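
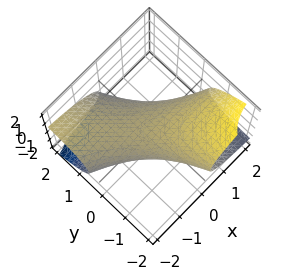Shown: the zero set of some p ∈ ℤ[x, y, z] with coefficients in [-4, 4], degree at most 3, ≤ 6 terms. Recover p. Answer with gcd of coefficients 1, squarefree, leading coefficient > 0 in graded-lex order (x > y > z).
1. The degree is 2 — a generic line meets the surface in up to 2 points.
2. Putting this together gives p.

x^2 + 3*x*y + y^2 + 2*y*z + 3*z^2 - 2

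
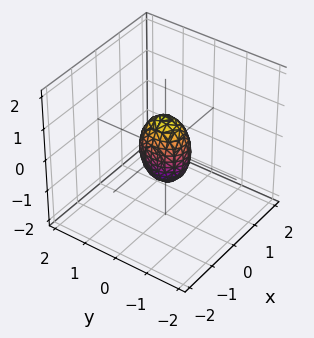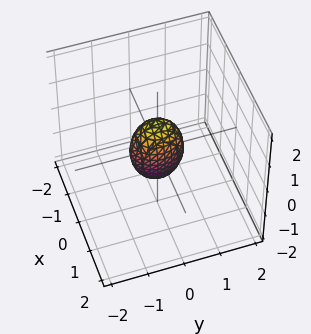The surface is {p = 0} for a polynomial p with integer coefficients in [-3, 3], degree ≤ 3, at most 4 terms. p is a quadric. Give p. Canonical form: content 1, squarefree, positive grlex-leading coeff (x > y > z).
3*x^2 + 2*y^2 + z^2 - 1

1. deg p = 2. A closed, bounded, convex surface; a quadric.
2. Symmetries: it's symmetric under z → −z, forcing even powers of z; mirror symmetry x ↦ −x ⇒ only even powers of x; the y ↦ −y reflection is a symmetry, so y appears only in even powers.
3. From the axis intercepts and sections: the z-axis gridline crossings are at z ∈ {-1, 1}.
4. Matching integer coefficients to the picture gives p.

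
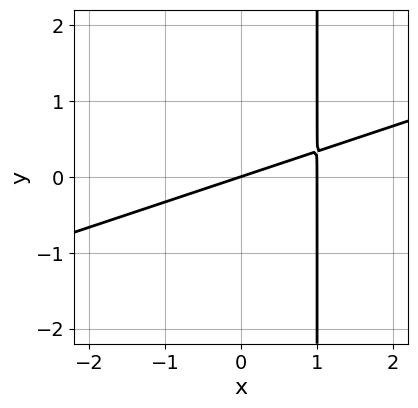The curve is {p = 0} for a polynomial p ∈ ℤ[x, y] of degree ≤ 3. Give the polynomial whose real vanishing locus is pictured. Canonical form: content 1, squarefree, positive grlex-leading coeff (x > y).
1. Degree: the shape is more complex than any degree-1 curve, so deg p = 2.
2. Checking where it meets the axes: among the integer gridlines, it crosses the x-axis at x ∈ {0, 1}; it crosses the y-axis at the gridline y = 0.
3. Assembling these constraints gives the stated polynomial.

x^2 - 3*x*y - x + 3*y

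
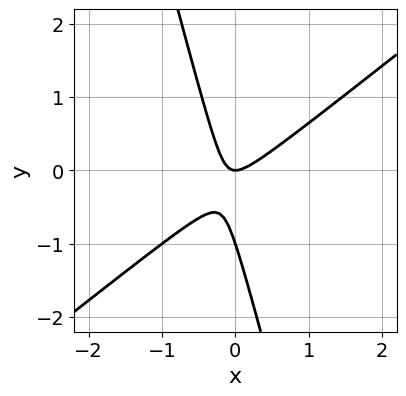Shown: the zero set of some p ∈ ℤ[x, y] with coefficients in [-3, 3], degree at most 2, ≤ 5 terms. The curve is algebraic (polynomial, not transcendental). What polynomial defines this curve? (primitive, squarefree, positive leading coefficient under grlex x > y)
3*x^2 - 3*x*y - y^2 - y

First, degree: no degree-1 curve has this shape, so deg p = 2.
Then, from the axis intercepts and sections: among the integer gridlines, it crosses the y-axis at y ∈ {-1, 0}; it crosses the x-axis at the gridline x = 0.
Finally, putting this together gives p.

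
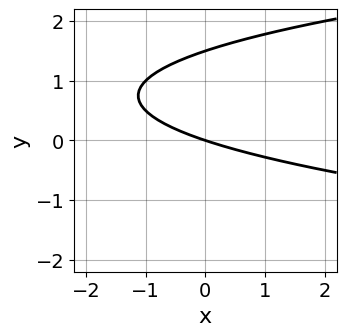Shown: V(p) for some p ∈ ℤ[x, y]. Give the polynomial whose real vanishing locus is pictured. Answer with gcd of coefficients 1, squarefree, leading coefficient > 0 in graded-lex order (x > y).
2*y^2 - x - 3*y

(a) deg p = 2.
(b) From the axis intercepts and sections: one x-axis crossing is at x = 0; it meets the y-axis at y = 0 (among the integer gridlines).
(c) Fitting integer coefficients to these (and the overall shape) gives p.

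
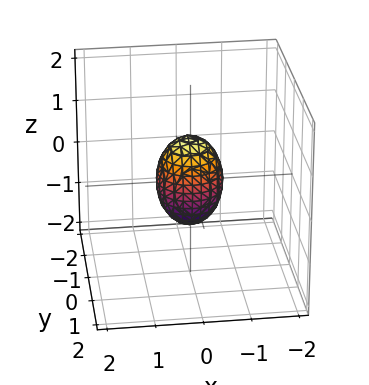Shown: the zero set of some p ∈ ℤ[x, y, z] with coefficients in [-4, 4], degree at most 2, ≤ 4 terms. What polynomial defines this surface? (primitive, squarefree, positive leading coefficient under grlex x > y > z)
2*x^2 + 2*y^2 + z^2 - 1

deg p = 2. A closed, bounded, convex surface; a quadric.
Symmetries: the surface is invariant under rotation about z: p = q(x² + y², z); the z ↦ −z reflection is a symmetry, so z appears only in even powers.
Observable constraints: a circular section at z = 0 has radius between 0 and 1; the z-axis gridline crossings are at z ∈ {-1, 1}.
Matching integer coefficients to the picture gives p.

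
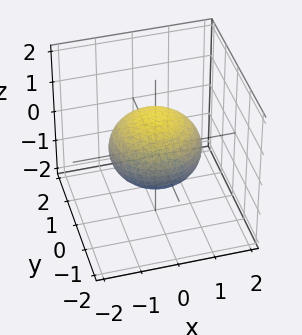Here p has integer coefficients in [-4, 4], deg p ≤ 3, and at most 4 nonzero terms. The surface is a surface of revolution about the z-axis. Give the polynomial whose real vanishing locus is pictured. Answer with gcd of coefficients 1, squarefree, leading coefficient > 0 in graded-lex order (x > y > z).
Degree: the shape is more complex than any degree-1 surface, so deg p = 2.
Symmetries: the z-axis is an axis of rotation, so x and y enter only as x² + y².
Reading off the gridlines: a circular section at z = 0 has radius between 1 and 2; among the integer gridlines, it crosses the z-axis at z ∈ {-1, 1}.
The integer polynomial consistent with all of this is the stated p.

2*x^2 + 2*y^2 + 3*z^2 - 3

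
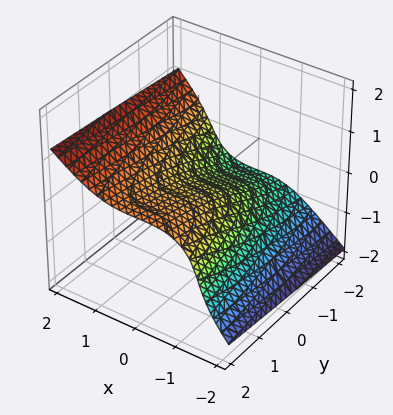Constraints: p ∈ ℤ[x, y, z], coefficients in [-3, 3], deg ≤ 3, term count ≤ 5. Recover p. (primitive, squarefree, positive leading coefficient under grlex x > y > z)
x^3 - 2*z^3 - 2*z^2 + y - 3*z

First, deg p = 3.
Next, from the visible intercepts: it meets the y-axis at y = 0 (among the integer gridlines); it meets the z-axis at z = 0 (among the integer gridlines).
Finally, together with the visible shape, these determine p as stated.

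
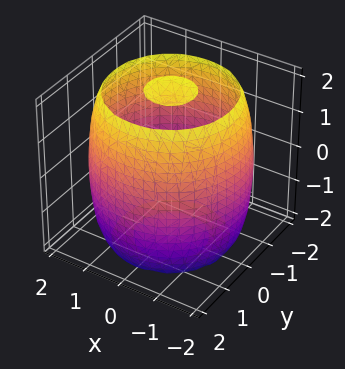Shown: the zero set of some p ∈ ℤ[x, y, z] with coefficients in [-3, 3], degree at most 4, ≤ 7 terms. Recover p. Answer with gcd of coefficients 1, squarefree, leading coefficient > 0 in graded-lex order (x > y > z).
x^4 + 2*x^2*y^2 + y^4 - 3*x^2 - 3*y^2 + z^2 - 3

First, I count 3 distinct pieces. Treating them together as one polynomial.
Then, degree: no degree-3 surface has this shape, so deg p = 4.
Then, by symmetry, the z-axis is an axis of rotation, so x and y enter only as x² + y².
Next, from the axis intercepts and sections: a circular section at z = -1 has radius between 1 and 2.
Finally, assembling these constraints gives the stated polynomial.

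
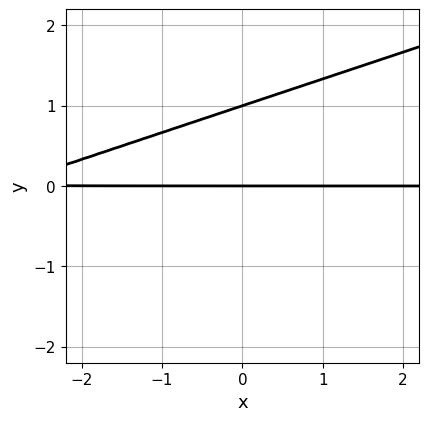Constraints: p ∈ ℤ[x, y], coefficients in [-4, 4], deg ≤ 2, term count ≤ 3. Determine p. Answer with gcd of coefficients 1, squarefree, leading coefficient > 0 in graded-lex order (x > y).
x*y - 3*y^2 + 3*y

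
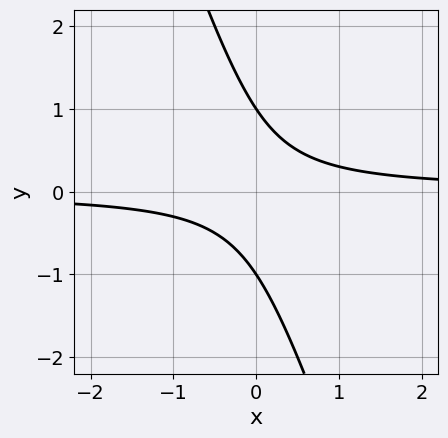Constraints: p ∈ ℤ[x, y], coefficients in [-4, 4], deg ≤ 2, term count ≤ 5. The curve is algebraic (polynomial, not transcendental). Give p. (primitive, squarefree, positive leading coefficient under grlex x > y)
First, deg p = 2. A generic line meets the curve in up to 2 points.
Next, against the integer gridlines: it misses every integer gridline on the x-axis; among the integer gridlines, it crosses the y-axis at y ∈ {-1, 1}.
Finally, putting this together gives p.

3*x*y + y^2 - 1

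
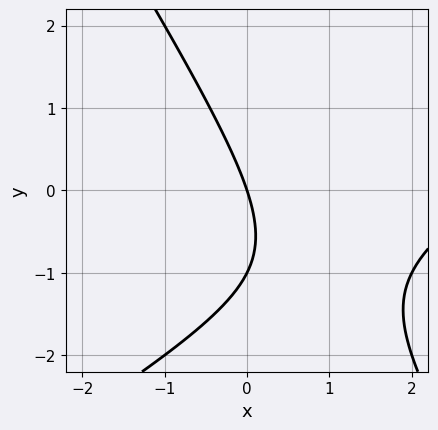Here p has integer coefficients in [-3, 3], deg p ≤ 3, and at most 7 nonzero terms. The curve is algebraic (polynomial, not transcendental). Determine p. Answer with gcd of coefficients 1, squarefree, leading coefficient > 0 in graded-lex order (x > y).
x^2 - x*y - y^2 - 3*x - y

(a) The degree is 2 — no degree-1 curve has this shape.
(b) Observable constraints: the y-axis gridline crossings are at y ∈ {-1, 0}; one x-axis crossing is at x = 0.
(c) Putting this together gives p.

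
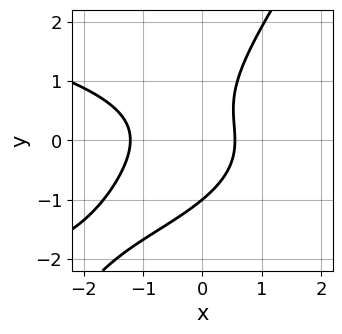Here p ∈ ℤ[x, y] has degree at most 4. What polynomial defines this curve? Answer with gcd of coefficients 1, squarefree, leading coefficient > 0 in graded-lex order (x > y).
3*x*y^2 - 2*y^3 + 3*x^2 + 2*x - 2

1. The degree is 3 — the shape is more complex than any degree-2 curve.
2. Reading off the gridlines: it crosses the y-axis at the gridline y = -1.
3. Solving for integer coefficients yields p as stated.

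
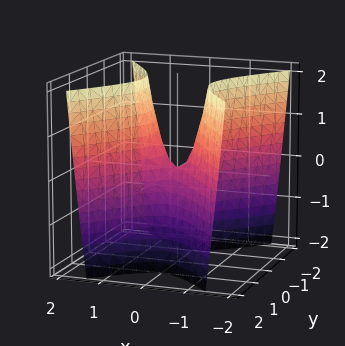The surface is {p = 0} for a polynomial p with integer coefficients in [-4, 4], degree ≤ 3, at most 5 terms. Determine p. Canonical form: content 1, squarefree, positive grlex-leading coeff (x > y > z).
deg p = 2.
Symmetries: the y ↦ −y reflection is a symmetry, so y appears only in even powers; it's symmetric under x → −x, forcing even powers of x.
Observable constraints: it crosses the x-axis at the gridline x = 0; one z-axis crossing is at z = 0; one y-axis crossing is at y = 0.
Solving for integer coefficients yields p as stated.

3*x^2 - 2*y^2 - z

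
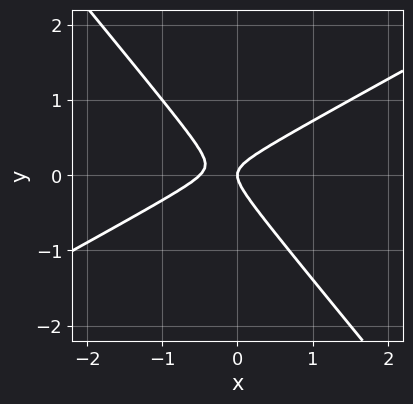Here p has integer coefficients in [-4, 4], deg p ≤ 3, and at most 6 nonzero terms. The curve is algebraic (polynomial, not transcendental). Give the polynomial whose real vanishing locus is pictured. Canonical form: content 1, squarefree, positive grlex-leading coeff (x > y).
2*x^2 - 2*x*y - 3*y^2 + x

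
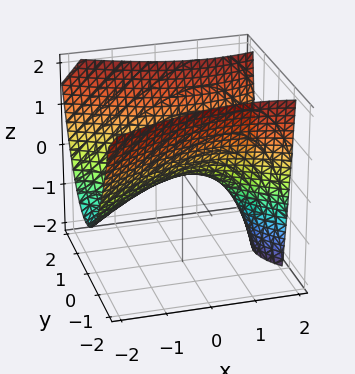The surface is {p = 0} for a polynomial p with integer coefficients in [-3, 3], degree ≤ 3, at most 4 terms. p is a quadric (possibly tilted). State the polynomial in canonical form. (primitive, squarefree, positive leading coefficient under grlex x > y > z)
x^2 - x*z - 3*y^2 + 3*z

1. Degree: a generic line meets the surface in up to 2 points, so deg p = 2.
2. From the axis intercepts and sections: one z-axis crossing is at z = 0; one y-axis crossing is at y = 0; it crosses the x-axis at the gridline x = 0.
3. Assembling these constraints gives the stated polynomial.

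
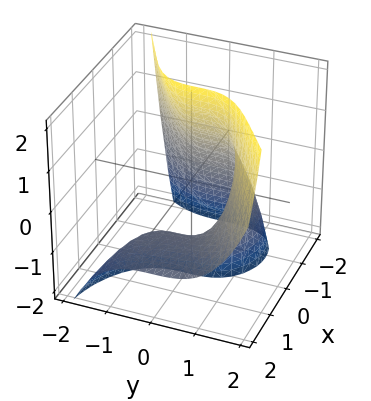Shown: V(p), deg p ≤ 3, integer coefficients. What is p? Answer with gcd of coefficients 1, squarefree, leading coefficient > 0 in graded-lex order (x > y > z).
x^3 + x^2*z - 2*y^3 + 3*x*z + 2

deg p = 3. A generic line meets the surface in up to 3 points.
Checking where it meets the axes: it crosses the y-axis at the gridline y = 1; it misses every integer gridline on the z-axis.
These observations pin down the coefficients.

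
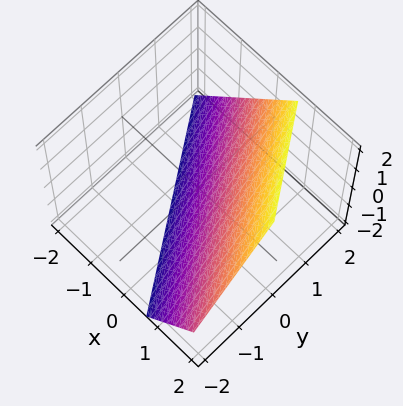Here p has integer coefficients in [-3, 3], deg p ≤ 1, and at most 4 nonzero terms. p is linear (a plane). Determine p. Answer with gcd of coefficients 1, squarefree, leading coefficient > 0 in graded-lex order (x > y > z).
3*x + 2*y - 2*z - 2

(a) deg p = 1. The surface is flat (a plane).
(b) Reading off the gridlines: one y-axis crossing is at y = 1; one z-axis crossing is at z = -1.
(c) Assembling these constraints gives the stated polynomial.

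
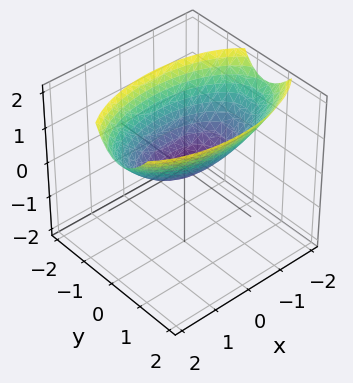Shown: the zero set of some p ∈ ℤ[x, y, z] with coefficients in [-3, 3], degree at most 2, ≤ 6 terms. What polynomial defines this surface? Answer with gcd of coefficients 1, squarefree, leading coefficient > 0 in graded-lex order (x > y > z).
x^2 + 3*y^2 - y*z - 3*z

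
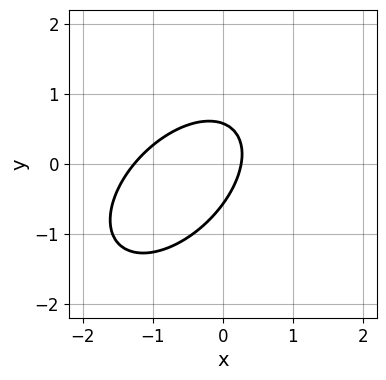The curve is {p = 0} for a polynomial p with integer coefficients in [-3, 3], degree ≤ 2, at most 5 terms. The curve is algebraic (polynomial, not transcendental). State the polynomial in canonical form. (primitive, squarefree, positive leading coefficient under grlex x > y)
3*x^2 - 3*x*y + 3*y^2 + 3*x - 1

(a) Degree: a generic line meets the curve in up to 2 points, so deg p = 2.
(b) Matching integer coefficients to the picture gives p.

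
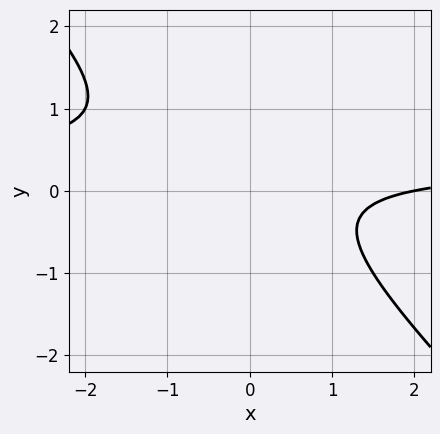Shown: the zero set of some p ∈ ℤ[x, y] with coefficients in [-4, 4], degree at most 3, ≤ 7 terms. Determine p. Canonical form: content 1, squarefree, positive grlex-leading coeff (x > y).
(a) The degree is 2 — no degree-1 curve has this shape.
(b) From the axis intercepts and sections: no y-intercept at any integer in the box; it crosses the x-axis at the gridline x = 2.
(c) The integer polynomial consistent with all of this is the stated p.

3*x*y + 3*y^2 - x - y + 2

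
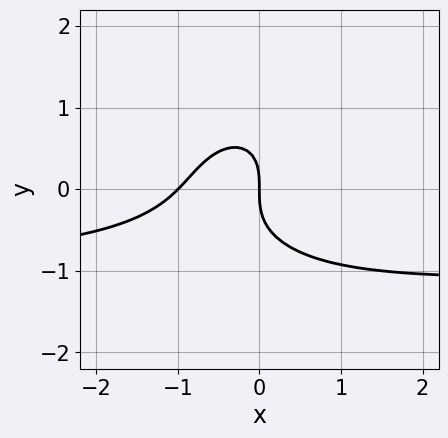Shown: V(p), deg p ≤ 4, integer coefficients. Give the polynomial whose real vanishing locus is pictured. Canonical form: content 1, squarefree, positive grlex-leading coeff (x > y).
3*x^2*y - x*y^2 + 3*y^3 + 3*x^2 + 3*x

First, degree: no degree-2 curve has this shape, so deg p = 3.
Then, against the integer gridlines: the x-axis gridline crossings are at x ∈ {-1, 0}; it crosses the y-axis at the gridline y = 0.
Finally, these observations pin down the coefficients.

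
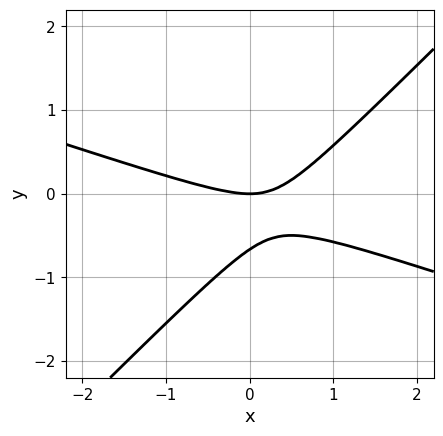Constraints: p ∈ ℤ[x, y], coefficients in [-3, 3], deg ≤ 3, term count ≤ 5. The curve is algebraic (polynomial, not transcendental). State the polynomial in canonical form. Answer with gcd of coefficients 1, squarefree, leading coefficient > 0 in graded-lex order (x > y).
x^2 + 2*x*y - 3*y^2 - 2*y

First, deg p = 2. The shape is more complex than any degree-1 curve.
Then, against the integer gridlines: it crosses the y-axis at the gridline y = 0; it crosses the x-axis at the gridline x = 0.
Finally, putting this together gives p.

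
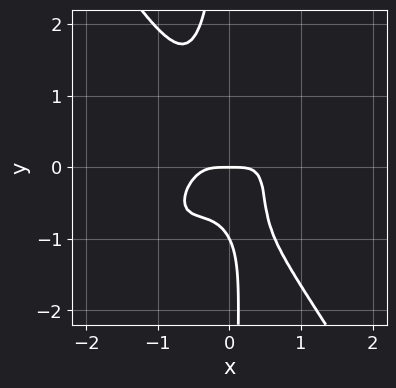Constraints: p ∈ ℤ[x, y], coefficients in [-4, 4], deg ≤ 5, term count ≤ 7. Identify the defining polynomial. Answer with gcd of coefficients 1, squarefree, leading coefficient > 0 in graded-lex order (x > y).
3*x^4 - 3*x^3*y + 2*x*y^3 + y^2 + y

(a) Degree: a generic line meets the curve in up to 4 points, so deg p = 4.
(b) From the visible intercepts: it crosses the x-axis at the gridline x = 0; among the integer gridlines, it crosses the y-axis at y ∈ {-1, 0}.
(c) Fitting integer coefficients to these (and the overall shape) gives p.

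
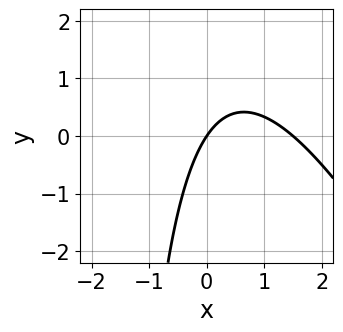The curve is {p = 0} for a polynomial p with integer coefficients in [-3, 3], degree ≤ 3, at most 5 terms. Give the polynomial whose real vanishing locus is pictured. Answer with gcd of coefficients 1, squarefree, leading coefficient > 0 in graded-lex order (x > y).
(a) Degree: a generic line meets the curve in up to 2 points, so deg p = 2.
(b) Reading off the gridlines: one x-axis crossing is at x = 0; one y-axis crossing is at y = 0.
(c) Solving for integer coefficients yields p as stated.

2*x^2 + x*y - 3*x + 2*y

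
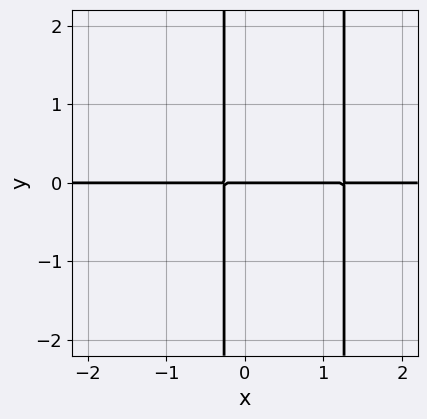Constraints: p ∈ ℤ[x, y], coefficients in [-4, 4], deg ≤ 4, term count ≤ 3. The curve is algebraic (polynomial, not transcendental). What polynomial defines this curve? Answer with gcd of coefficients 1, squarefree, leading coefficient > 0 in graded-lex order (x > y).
deg p = 3.
Observable constraints: it crosses the y-axis at the gridline y = 0; every point of the x-axis in the box is on the curve.
These observations pin down the coefficients.

3*x^2*y - 3*x*y - y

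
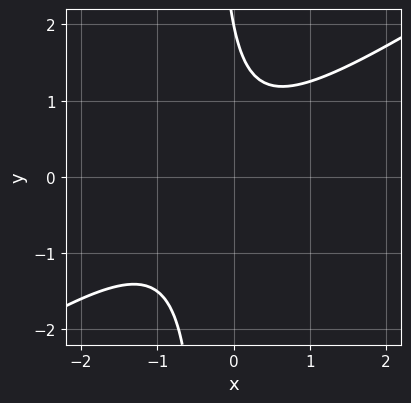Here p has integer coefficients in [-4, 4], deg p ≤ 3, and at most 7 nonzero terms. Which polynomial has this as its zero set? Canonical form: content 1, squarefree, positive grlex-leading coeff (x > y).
2*x^2 - 3*x*y + x - y + 2

(a) deg p = 2.
(b) From the visible intercepts: it meets the y-axis at y = 2 (among the integer gridlines); the curve avoids every integer x-axis point in the box.
(c) Putting this together gives p.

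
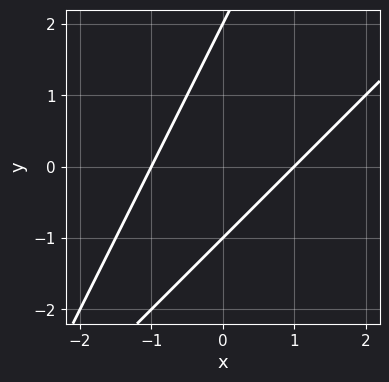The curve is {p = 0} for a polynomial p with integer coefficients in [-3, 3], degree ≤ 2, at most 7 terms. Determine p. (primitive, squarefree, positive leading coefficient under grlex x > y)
(a) deg p = 2. A generic line meets the curve in up to 2 points.
(b) Reading off the gridlines: among the integer gridlines, it crosses the x-axis at x ∈ {-1, 1}; the y-axis gridline crossings are at y ∈ {-1, 2}.
(c) The integer polynomial consistent with all of this is the stated p.

2*x^2 - 3*x*y + y^2 - y - 2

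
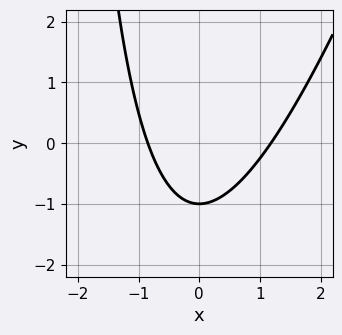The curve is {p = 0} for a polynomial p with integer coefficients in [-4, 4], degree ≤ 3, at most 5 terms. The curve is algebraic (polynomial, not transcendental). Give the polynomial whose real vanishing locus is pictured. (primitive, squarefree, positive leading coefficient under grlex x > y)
1. deg p = 2.
2. Observable constraints: it crosses the y-axis at the gridline y = -1.
3. These observations pin down the coefficients.

3*x^2 - x*y - x - 3*y - 3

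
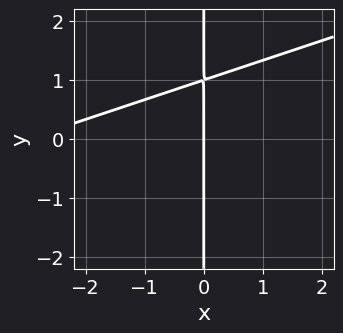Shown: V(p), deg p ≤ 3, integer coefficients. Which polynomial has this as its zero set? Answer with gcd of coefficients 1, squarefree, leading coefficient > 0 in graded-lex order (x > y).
First, the degree is 2 — a generic line meets the curve in up to 2 points.
Then, checking where it meets the axes: the visible y-axis segment lies entirely on the curve; it meets the x-axis at x = 0 (among the integer gridlines).
Finally, matching integer coefficients to the picture gives p.

x^2 - 3*x*y + 3*x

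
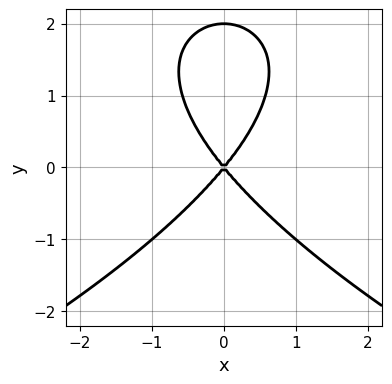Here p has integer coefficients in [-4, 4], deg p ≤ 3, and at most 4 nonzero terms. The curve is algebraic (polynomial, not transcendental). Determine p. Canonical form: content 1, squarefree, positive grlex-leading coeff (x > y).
1. deg p = 3. No degree-2 curve has this shape.
2. Symmetries: the x ↦ −x reflection is a symmetry, so x appears only in even powers.
3. From the visible intercepts: among the integer gridlines, it crosses the y-axis at y ∈ {0, 2}; one x-axis crossing is at x = 0.
4. Matching integer coefficients to the picture gives p.

y^3 + 3*x^2 - 2*y^2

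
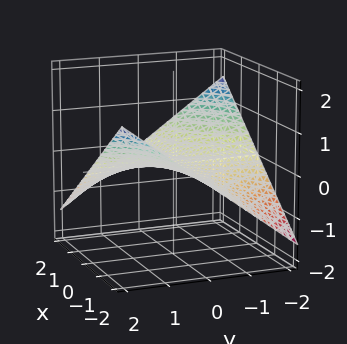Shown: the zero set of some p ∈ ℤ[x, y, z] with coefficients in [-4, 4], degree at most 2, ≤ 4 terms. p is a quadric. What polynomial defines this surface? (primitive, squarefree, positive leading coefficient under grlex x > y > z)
x*y + 3*z

1. The degree is 2 — a hyperbolic paraboloid; a quadric.
2. Observable constraints: every point of the x-axis in the box is on the surface; it meets the z-axis at z = 0 (among the integer gridlines); every point of the y-axis in the box is on the surface.
3. Putting this together gives p.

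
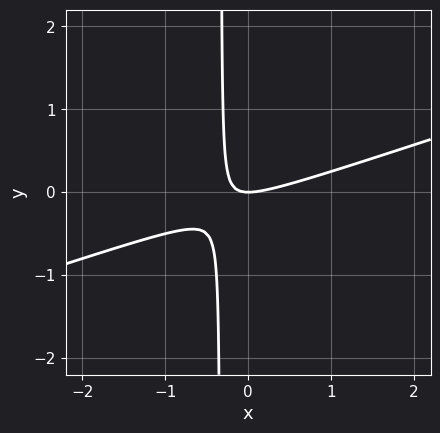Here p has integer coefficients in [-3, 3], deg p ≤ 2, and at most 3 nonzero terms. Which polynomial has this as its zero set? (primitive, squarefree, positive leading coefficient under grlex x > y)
(a) The degree is 2 — the shape is more complex than any degree-1 curve.
(b) Against the integer gridlines: it meets the y-axis at y = 0 (among the integer gridlines); one x-axis crossing is at x = 0.
(c) Solving for integer coefficients yields p as stated.

x^2 - 3*x*y - y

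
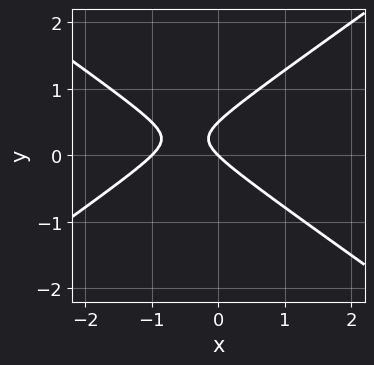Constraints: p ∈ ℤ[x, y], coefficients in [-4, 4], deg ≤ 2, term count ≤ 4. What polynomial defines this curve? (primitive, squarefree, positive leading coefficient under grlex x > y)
1. Degree: no degree-1 curve has this shape, so deg p = 2.
2. Observable constraints: among the integer gridlines, it crosses the x-axis at x ∈ {-1, 0}; it meets the y-axis at y = 0 (among the integer gridlines).
3. Matching integer coefficients to the picture gives p.

x^2 - 2*y^2 + x + y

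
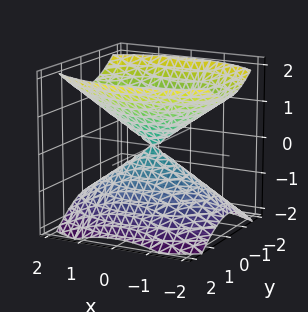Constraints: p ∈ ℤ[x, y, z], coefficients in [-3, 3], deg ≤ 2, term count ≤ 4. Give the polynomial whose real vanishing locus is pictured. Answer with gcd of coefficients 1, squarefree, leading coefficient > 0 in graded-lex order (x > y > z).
x^2 + 2*y^2 - 2*z^2

First, the picture has 2 separate pieces.
Next, degree: a double cone through the origin; a quadric, so deg p = 2.
Next, symmetries: the x ↦ −x reflection is a symmetry, so x appears only in even powers; mirror symmetry y ↦ −y ⇒ only even powers of y; mirror symmetry z ↦ −z ⇒ only even powers of z.
Then, against the integer gridlines: it meets the x-axis at x = 0 (among the integer gridlines); it crosses the z-axis at the gridline z = 0.
Finally, fitting integer coefficients to these (and the overall shape) gives p.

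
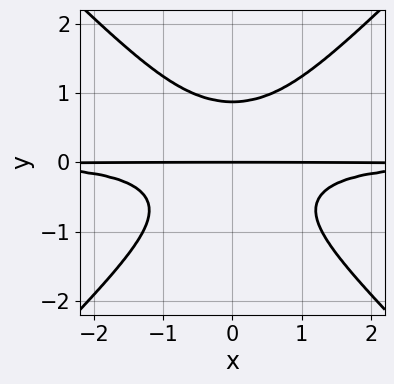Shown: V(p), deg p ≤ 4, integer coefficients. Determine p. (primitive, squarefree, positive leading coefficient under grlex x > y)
3*x^2*y^2 - 3*y^4 + 2*y

1. deg p = 4.
2. Symmetries: the x ↦ −x reflection is a symmetry, so x appears only in even powers.
3. Checking where it meets the axes: it meets the y-axis at y = 0 (among the integer gridlines); the visible x-axis segment lies entirely on the curve.
4. Together with the visible shape, these determine p as stated.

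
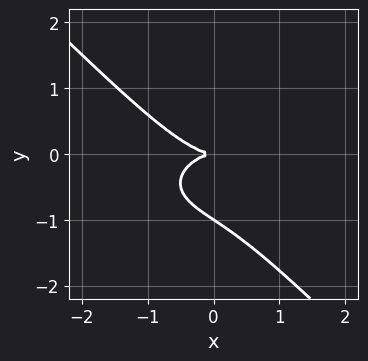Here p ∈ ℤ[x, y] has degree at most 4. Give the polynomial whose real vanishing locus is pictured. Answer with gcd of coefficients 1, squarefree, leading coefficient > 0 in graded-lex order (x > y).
First, degree: the shape is more complex than any degree-2 curve, so deg p = 3.
Then, checking where it meets the axes: the y-axis gridline crossings are at y ∈ {-1, 0}; one x-axis crossing is at x = 0.
Finally, together with the visible shape, these determine p as stated.

x^3 + 2*x*y^2 + 3*y^3 + 3*y^2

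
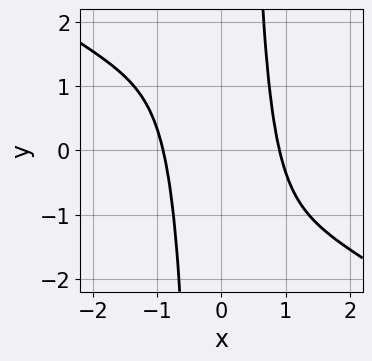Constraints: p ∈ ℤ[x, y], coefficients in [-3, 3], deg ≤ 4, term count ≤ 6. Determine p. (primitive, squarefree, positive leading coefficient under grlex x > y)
1. deg p = 4. The shape is more complex than any degree-3 curve.
2. Against the integer gridlines: no y-intercept at any integer in the box.
3. Solving for integer coefficients yields p as stated.

2*x^4 + 3*x^3*y + 2*x^2 - 3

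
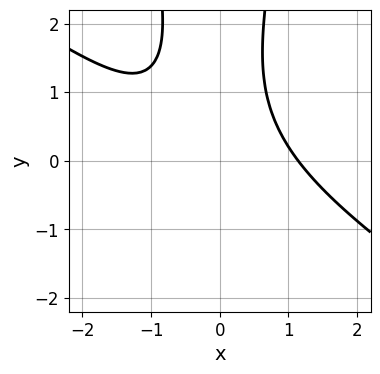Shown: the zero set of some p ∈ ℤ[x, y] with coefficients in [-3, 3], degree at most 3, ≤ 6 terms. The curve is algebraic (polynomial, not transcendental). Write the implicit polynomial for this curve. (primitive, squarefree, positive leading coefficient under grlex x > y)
1. Degree: the shape is more complex than any degree-2 curve, so deg p = 3.
2. Observable constraints: the curve avoids every integer y-axis point in the box.
3. Solving for integer coefficients yields p as stated.

2*x^3 + 3*x^2*y - y^2 + 2*y - 3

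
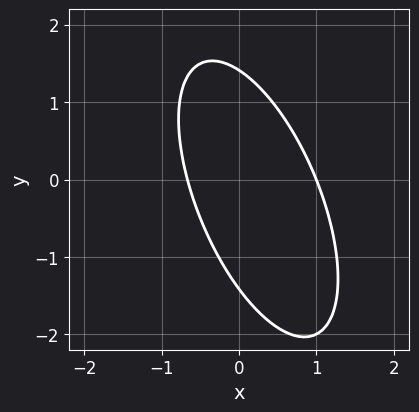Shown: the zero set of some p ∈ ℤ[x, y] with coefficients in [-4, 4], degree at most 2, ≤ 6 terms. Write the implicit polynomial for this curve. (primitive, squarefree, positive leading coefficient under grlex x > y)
3*x^2 + 2*x*y + y^2 - x - 2

deg p = 2.
Checking where it meets the axes: it meets the x-axis at x = 1 (among the integer gridlines).
Putting this together gives p.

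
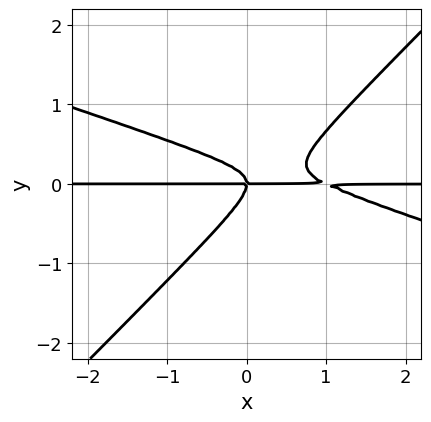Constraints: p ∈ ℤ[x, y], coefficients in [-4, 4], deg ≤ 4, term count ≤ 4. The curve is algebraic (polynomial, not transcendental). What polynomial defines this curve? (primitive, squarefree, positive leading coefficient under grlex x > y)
x^2*y + 2*x*y^2 - 3*y^3 - x*y

First, the degree is 3 — a generic line meets the curve in up to 3 points.
Then, checking where it meets the axes: the visible x-axis segment lies entirely on the curve; one y-axis crossing is at y = 0.
Finally, together with the visible shape, these determine p as stated.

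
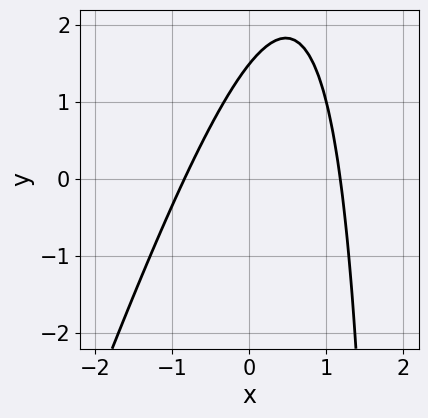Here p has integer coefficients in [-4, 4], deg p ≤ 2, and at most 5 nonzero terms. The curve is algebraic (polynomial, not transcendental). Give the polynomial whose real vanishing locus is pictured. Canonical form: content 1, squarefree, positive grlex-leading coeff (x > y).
(a) deg p = 2. No degree-1 curve has this shape.
(b) The integer polynomial consistent with all of this is the stated p.

3*x^2 - x*y - x + 2*y - 3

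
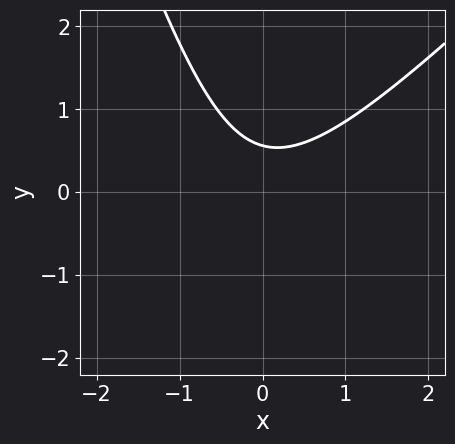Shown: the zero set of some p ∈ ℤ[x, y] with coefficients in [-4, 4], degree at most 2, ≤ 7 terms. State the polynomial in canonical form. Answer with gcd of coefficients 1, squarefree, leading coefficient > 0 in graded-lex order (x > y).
3*x^2 - 2*x*y - y^2 - 3*y + 2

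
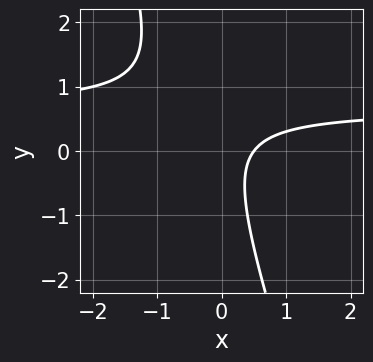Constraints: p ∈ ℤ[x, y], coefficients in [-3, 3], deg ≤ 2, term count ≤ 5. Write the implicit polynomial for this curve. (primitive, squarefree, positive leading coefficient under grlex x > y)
deg p = 2. A generic line meets the curve in up to 2 points.
Checking where it meets the axes: no y-intercept at any integer in the box.
Assembling these constraints gives the stated polynomial.

3*x*y + y^2 - 2*x + 1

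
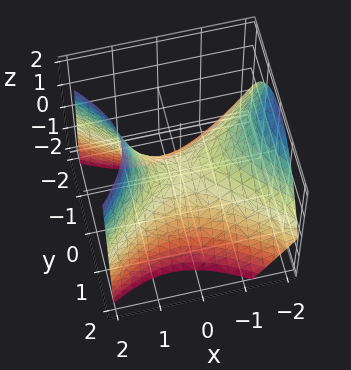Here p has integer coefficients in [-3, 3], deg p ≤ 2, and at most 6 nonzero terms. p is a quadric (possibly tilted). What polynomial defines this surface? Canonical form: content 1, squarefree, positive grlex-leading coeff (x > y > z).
2*x^2 + x*z - 3*y^2 - 3*z

Degree: the shape is more complex than any degree-1 surface, so deg p = 2.
Checking where it meets the axes: one x-axis crossing is at x = 0; it crosses the y-axis at the gridline y = 0; one z-axis crossing is at z = 0.
Together with the visible shape, these determine p as stated.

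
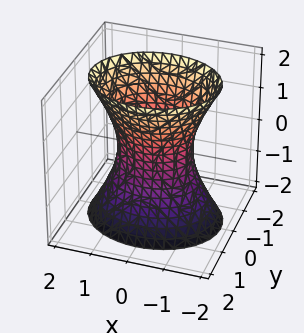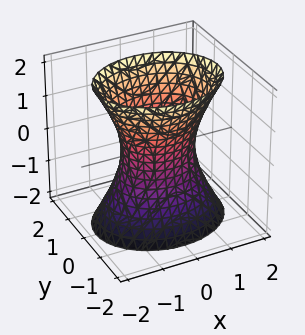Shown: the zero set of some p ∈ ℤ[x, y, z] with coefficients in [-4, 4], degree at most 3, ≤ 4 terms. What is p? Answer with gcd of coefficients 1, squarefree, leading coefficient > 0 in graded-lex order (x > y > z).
2*x^2 + 3*y^2 - z^2 - 2

1. Degree: an hourglass — one-sheet hyperboloid; a quadric, so deg p = 2.
2. Symmetries: mirror symmetry x ↦ −x ⇒ only even powers of x; mirror symmetry y ↦ −y ⇒ only even powers of y; it's symmetric under z → −z, forcing even powers of z.
3. From the visible intercepts: among the integer gridlines, it crosses the x-axis at x ∈ {-1, 1}; no z-intercept at any integer in the box.
4. The integer polynomial consistent with all of this is the stated p.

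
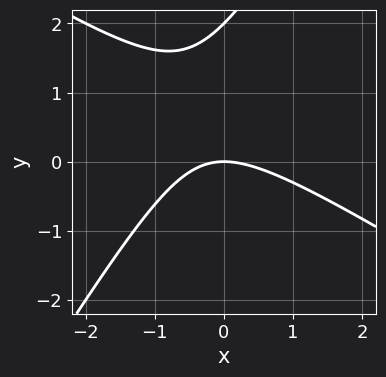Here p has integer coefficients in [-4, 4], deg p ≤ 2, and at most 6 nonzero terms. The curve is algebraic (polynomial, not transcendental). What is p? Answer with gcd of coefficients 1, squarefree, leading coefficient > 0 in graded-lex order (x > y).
x^2 + x*y - y^2 + 2*y

First, degree: no degree-1 curve has this shape, so deg p = 2.
Next, reading off the gridlines: among the integer gridlines, it crosses the y-axis at y ∈ {0, 2}; it crosses the x-axis at the gridline x = 0.
Finally, together with the visible shape, these determine p as stated.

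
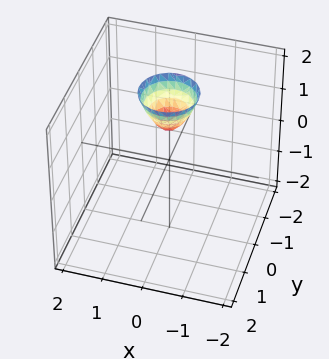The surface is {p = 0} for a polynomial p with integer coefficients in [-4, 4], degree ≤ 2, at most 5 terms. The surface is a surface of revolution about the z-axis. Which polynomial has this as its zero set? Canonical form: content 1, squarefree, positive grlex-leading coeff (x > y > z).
2*x^2 + 2*y^2 - z + 1

First, the degree is 2 — no degree-1 surface has this shape.
Next, symmetry: the z-axis is an axis of rotation, so x and y enter only as x² + y².
Then, observable constraints: a circular section at z = 2 has radius between 0 and 1; no x-intercept at any integer in the box; it misses every integer gridline on the y-axis.
Finally, solving for integer coefficients yields p as stated. Check: (0, 0, 1) on the z-axis lies on the surface, and p(0, 0, 1) = 0. ✓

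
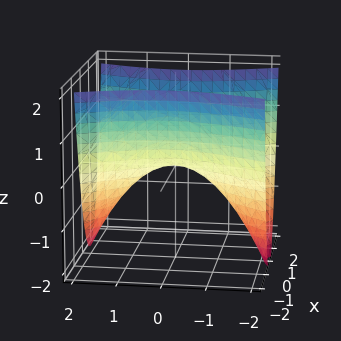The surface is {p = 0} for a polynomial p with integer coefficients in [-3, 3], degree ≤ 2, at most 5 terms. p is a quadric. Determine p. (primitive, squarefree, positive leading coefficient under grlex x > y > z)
Degree: a saddle surface; a quadric, so deg p = 2.
Symmetries: the x ↦ −x reflection is a symmetry, so x appears only in even powers; mirror symmetry y ↦ −y ⇒ only even powers of y.
Against the integer gridlines: one y-axis crossing is at y = 0; it crosses the x-axis at the gridline x = 0; it meets the z-axis at z = 0 (among the integer gridlines).
Solving for integer coefficients yields p as stated.

3*x^2 - y^2 - 2*z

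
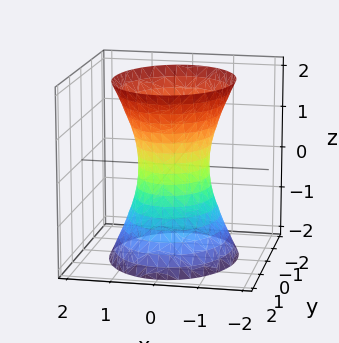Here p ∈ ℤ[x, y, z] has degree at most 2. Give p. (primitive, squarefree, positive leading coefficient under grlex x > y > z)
1. The degree is 2 — one connected sheet with a waist; a quadric.
2. Symmetries: the x ↦ −x reflection is a symmetry, so x appears only in even powers; mirror symmetry z ↦ −z ⇒ only even powers of z; mirror symmetry y ↦ −y ⇒ only even powers of y.
3. From the axis intercepts and sections: the y-axis gridline crossings are at y ∈ {-1, 1}; the surface avoids every integer z-axis point in the box.
4. Solving for integer coefficients yields p as stated.

3*x^2 + 2*y^2 - z^2 - 2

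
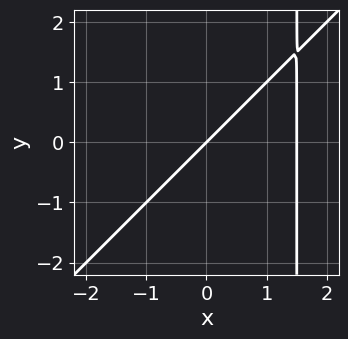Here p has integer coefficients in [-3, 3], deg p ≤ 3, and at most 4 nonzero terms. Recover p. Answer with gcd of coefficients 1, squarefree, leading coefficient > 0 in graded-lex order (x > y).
First, the degree is 2 — a generic line meets the curve in up to 2 points.
Next, against the integer gridlines: it meets the x-axis at x = 0 (among the integer gridlines); it meets the y-axis at y = 0 (among the integer gridlines).
Finally, solving for integer coefficients yields p as stated.

2*x^2 - 2*x*y - 3*x + 3*y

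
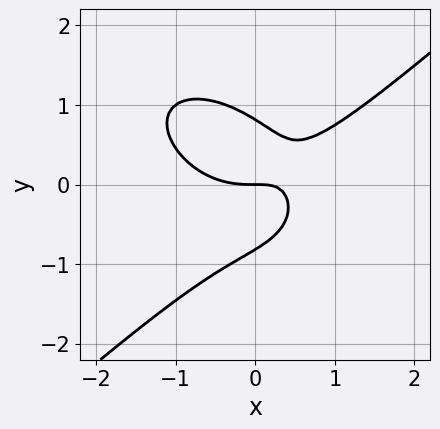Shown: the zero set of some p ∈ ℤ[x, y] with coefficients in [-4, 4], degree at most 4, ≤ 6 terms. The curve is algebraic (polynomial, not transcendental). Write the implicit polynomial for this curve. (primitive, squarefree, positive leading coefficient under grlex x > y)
1. The degree is 3 — no degree-2 curve has this shape.
2. Reading off the gridlines: one y-axis crossing is at y = 0; it crosses the x-axis at the gridline x = 0.
3. Putting this together gives p.

2*x^3 - 3*y^3 - 3*x*y + 2*y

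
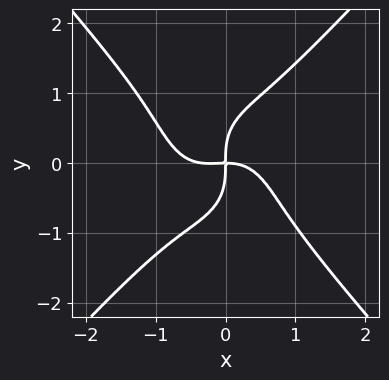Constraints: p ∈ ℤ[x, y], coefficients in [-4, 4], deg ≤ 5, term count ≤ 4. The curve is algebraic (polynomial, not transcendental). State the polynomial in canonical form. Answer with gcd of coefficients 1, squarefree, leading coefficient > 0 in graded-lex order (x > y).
3*x^4 - 2*y^4 + x^3 + 3*x*y

Degree: a generic line meets the curve in up to 4 points, so deg p = 4.
Observable constraints: one x-axis crossing is at x = 0; one y-axis crossing is at y = 0.
Assembling these constraints gives the stated polynomial.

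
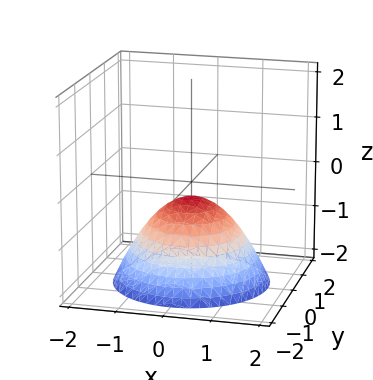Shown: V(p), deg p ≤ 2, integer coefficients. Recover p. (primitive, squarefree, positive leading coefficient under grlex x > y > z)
2*x^2 + 2*y^2 + 3*z + 1

The degree is 2 — the shape is more complex than any degree-1 surface.
By symmetry, the surface is invariant under rotation about z: p = q(x² + y², z).
From the axis intercepts and sections: the surface avoids every integer x-axis point in the box; a circular section at z = -1 has radius exactly 1; it misses every integer gridline on the y-axis.
The integer polynomial consistent with all of this is the stated p.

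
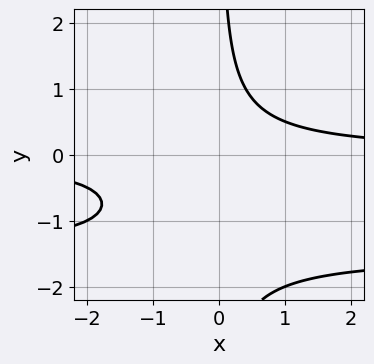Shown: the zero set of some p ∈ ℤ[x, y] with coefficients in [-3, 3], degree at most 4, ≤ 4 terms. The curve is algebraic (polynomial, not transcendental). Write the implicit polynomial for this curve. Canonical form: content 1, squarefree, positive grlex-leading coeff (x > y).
1. Degree: no degree-2 curve has this shape, so deg p = 3.
2. Checking where it meets the axes: the curve avoids every integer x-axis point in the box; the curve avoids every integer y-axis point in the box.
3. The integer polynomial consistent with all of this is the stated p.

2*x*y^2 + 3*x*y - 2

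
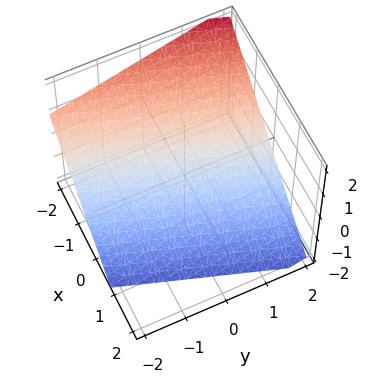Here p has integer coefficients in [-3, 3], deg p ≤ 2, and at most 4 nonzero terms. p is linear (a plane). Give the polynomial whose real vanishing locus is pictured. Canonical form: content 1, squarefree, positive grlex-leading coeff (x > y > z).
First, degree: every cross-section is a straight line — this is a plane, so deg p = 1.
Next, from the visible intercepts: it crosses the y-axis at the gridline y = 2.
Finally, matching integer coefficients to the picture gives p.

3*x - y + 3*z + 2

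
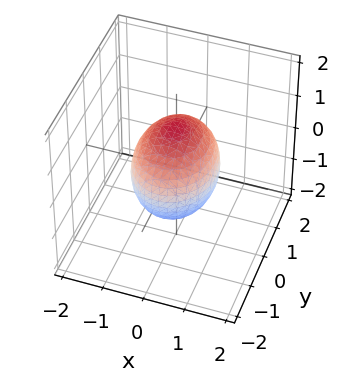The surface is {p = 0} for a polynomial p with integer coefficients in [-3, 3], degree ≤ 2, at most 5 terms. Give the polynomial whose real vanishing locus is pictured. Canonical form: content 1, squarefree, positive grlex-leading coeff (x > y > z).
3*x^2 + 2*y^2 + 2*z^2 - 3

First, degree: a closed, bounded, convex surface; a quadric, so deg p = 2.
Next, symmetries: the z ↦ −z reflection is a symmetry, so z appears only in even powers; mirror symmetry x ↦ −x ⇒ only even powers of x; mirror symmetry y ↦ −y ⇒ only even powers of y.
Then, observable constraints: among the integer gridlines, it crosses the x-axis at x ∈ {-1, 1}.
Finally, putting this together gives p.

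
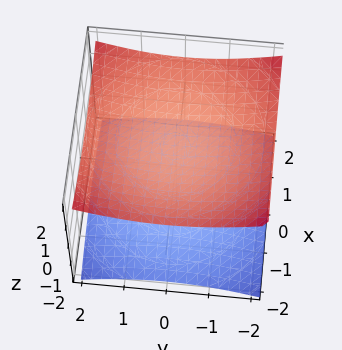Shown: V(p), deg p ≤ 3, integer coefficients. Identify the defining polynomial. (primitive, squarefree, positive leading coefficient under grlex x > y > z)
There are 2 components.
The degree is 2 — two sheets facing apart; a quadric.
Symmetries: every cross-section ⟂ z is a circle, so x, y appear only via x² + y²; the z ↦ −z reflection is a symmetry, so z appears only in even powers.
Reading off the gridlines: the surface avoids every integer x-axis point in the box; it misses every integer gridline on the y-axis; among the integer gridlines, it crosses the z-axis at z ∈ {-1, 1}.
The integer polynomial consistent with all of this is the stated p.

x^2 + y^2 - 3*z^2 + 3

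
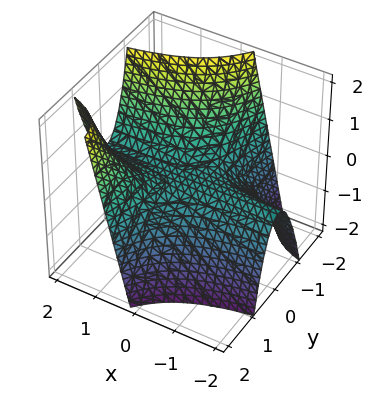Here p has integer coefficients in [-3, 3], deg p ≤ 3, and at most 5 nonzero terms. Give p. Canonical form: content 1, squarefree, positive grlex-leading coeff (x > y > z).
(a) Degree: the shape is more complex than any degree-2 surface, so deg p = 3.
(b) Observable constraints: the visible x-axis segment lies entirely on the surface; one z-axis crossing is at z = 0; it meets the y-axis at y = 0 (among the integer gridlines).
(c) These observations pin down the coefficients.

3*x*y^2 - y^3 - 3*z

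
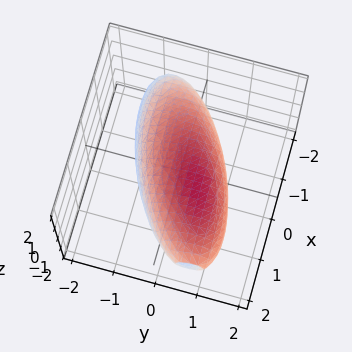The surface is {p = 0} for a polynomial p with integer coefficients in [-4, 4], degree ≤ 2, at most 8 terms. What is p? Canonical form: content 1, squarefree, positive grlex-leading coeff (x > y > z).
x^2 - 2*x*y + 3*y^2 - 2*y*z + 3*z^2 - 3

1. The degree is 2 — a generic line meets the surface in up to 2 points.
2. Against the integer gridlines: among the integer gridlines, it crosses the y-axis at y ∈ {-1, 1}; among the integer gridlines, it crosses the z-axis at z ∈ {-1, 1}.
3. Solving for integer coefficients yields p as stated.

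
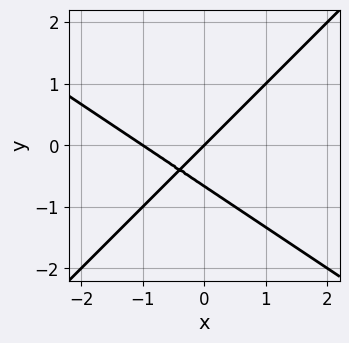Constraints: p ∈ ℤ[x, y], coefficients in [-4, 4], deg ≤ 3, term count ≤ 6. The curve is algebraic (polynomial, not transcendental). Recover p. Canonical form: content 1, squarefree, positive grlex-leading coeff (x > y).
2*x^2 + x*y - 3*y^2 + 2*x - 2*y

deg p = 2.
Against the integer gridlines: the x-axis gridline crossings are at x ∈ {-1, 0}; it meets the y-axis at y = 0 (among the integer gridlines).
Putting this together gives p.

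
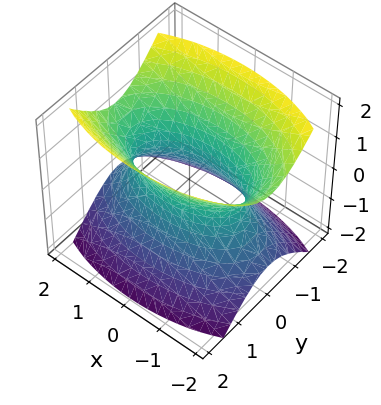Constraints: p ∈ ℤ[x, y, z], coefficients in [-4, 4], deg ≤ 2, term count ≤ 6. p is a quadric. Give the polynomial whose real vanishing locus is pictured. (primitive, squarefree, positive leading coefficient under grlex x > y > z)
(a) Degree: an hourglass — one-sheet hyperboloid; a quadric, so deg p = 2.
(b) Symmetries: mirror symmetry z ↦ −z ⇒ only even powers of z; the x ↦ −x reflection is a symmetry, so x appears only in even powers; the y ↦ −y reflection is a symmetry, so y appears only in even powers.
(c) Observable constraints: the surface avoids every integer z-axis point in the box.
(d) Solving for integer coefficients yields p as stated.

x^2 + 3*y^2 - 2*z^2 - 2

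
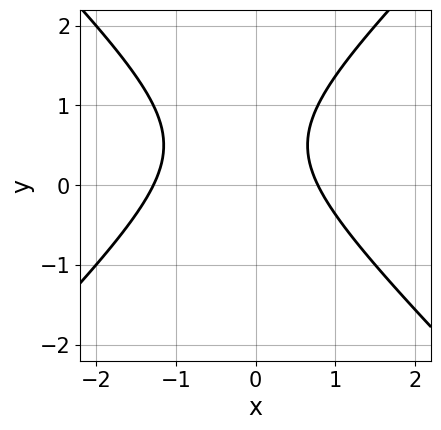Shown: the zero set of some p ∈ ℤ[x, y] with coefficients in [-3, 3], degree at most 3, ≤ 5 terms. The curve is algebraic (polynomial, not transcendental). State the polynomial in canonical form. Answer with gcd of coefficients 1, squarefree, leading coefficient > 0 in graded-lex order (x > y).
2*x^2 - 2*y^2 + x + 2*y - 2

(a) The degree is 2 — a generic line meets the curve in up to 2 points.
(b) Reading off the gridlines: it misses every integer gridline on the y-axis.
(c) The integer polynomial consistent with all of this is the stated p.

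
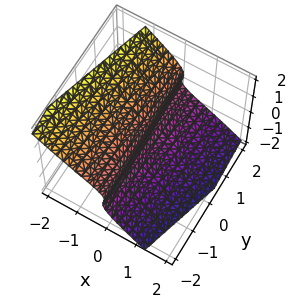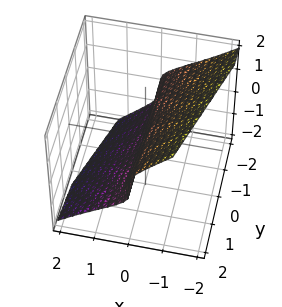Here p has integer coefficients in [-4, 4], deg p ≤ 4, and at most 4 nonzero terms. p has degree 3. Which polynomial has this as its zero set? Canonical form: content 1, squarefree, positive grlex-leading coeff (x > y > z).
3*x*z^2 - y*z^2 + 3*z^3 + 2*x

Degree: no degree-2 surface has this shape, so deg p = 3.
Checking where it meets the axes: the visible y-axis segment lies entirely on the surface; it meets the z-axis at z = 0 (among the integer gridlines); it crosses the x-axis at the gridline x = 0.
The integer polynomial consistent with all of this is the stated p.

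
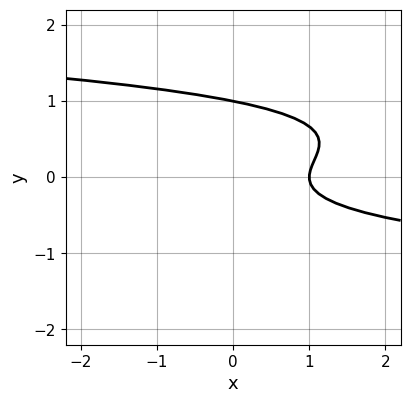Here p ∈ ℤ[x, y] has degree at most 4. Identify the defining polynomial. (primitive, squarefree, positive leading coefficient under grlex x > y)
3*y^3 - 2*y^2 + x - 1

1. The degree is 3 — a generic line meets the curve in up to 3 points.
2. Checking where it meets the axes: it meets the y-axis at y = 1 (among the integer gridlines); it meets the x-axis at x = 1 (among the integer gridlines).
3. Putting this together gives p.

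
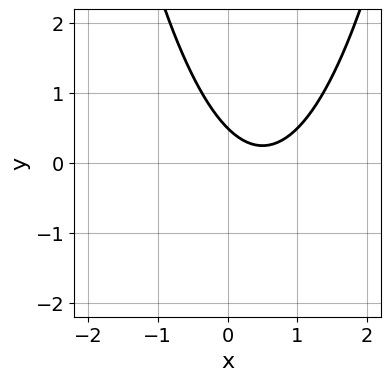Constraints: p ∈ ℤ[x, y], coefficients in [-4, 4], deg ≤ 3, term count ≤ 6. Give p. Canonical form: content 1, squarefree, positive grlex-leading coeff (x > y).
2*x^2 - 2*x - 2*y + 1

Degree: a generic line meets the curve in up to 2 points, so deg p = 2.
Against the integer gridlines: it misses every integer gridline on the x-axis.
Together with the visible shape, these determine p as stated.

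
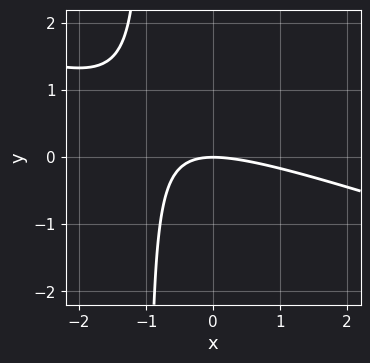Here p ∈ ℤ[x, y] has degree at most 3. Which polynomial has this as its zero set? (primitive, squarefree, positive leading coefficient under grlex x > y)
(a) deg p = 2. The shape is more complex than any degree-1 curve.
(b) From the visible intercepts: it meets the y-axis at y = 0 (among the integer gridlines); one x-axis crossing is at x = 0.
(c) Assembling these constraints gives the stated polynomial.

x^2 + 3*x*y + 3*y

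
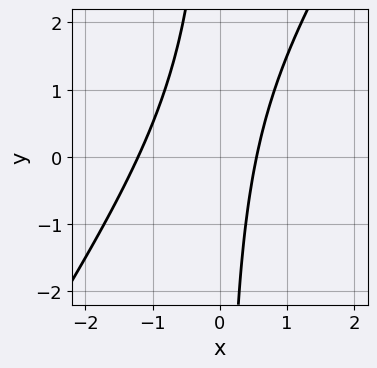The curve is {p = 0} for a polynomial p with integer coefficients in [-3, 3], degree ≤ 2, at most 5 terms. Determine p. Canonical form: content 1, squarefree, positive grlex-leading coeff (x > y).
3*x^2 - 2*x*y + 2*x - 2

(a) deg p = 2. The shape is more complex than any degree-1 curve.
(b) Reading off the gridlines: the curve avoids every integer y-axis point in the box.
(c) Matching integer coefficients to the picture gives p.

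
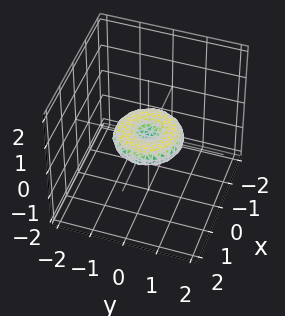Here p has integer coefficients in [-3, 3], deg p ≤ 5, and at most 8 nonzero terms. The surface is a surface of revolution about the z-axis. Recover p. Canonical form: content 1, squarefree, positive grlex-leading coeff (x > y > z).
1. The degree is 4 — no degree-3 surface has this shape.
2. By symmetry, the surface is invariant under rotation about z: p = q(x² + y², z).
3. Checking where it meets the axes: the x-axis gridline crossings are at x ∈ {-1, 0, 1}; it crosses the z-axis at the gridline z = 0; a circular section at z = 0 has radius exactly 1.
4. The integer polynomial consistent with all of this is the stated p.

x^4 + 2*x^2*y^2 + y^4 - x^2 - y^2 + 3*z^2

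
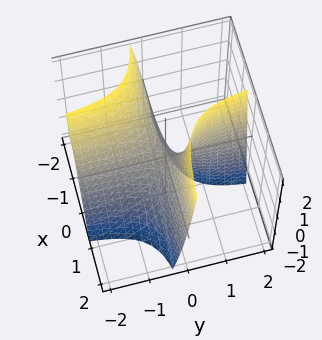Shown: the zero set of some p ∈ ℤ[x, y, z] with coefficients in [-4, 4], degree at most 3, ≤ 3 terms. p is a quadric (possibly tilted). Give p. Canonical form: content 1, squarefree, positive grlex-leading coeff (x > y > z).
First, deg p = 2.
Next, observable constraints: one z-axis crossing is at z = 0; the visible x-axis segment lies entirely on the surface; the visible y-axis segment lies entirely on the surface.
Finally, assembling these constraints gives the stated polynomial.

4*x*y + y*z - z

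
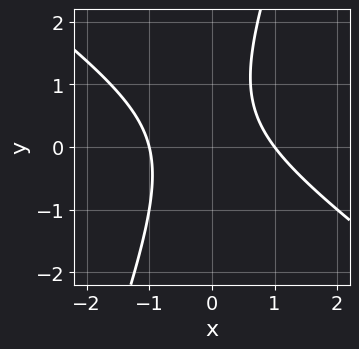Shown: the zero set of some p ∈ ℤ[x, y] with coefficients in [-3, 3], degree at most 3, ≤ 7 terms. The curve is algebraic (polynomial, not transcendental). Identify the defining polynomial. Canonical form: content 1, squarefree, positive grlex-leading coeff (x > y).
2*x^2 + 2*x*y - y^2 + y - 2

First, the degree is 2 — no degree-1 curve has this shape.
Next, checking where it meets the axes: the x-axis gridline crossings are at x ∈ {-1, 1}; no y-intercept at any integer in the box.
Finally, together with the visible shape, these determine p as stated.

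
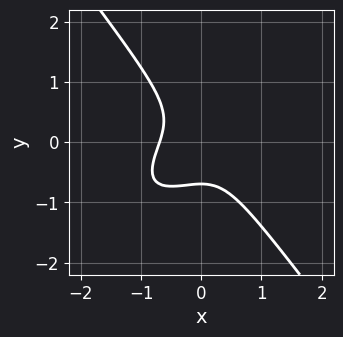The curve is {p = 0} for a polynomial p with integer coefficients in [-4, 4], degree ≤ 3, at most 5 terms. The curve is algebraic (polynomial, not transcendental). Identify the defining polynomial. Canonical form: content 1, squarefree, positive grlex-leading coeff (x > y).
First, deg p = 3.
Finally, putting this together gives p.

3*x^3 - 3*x^2*y + 3*y^3 + 1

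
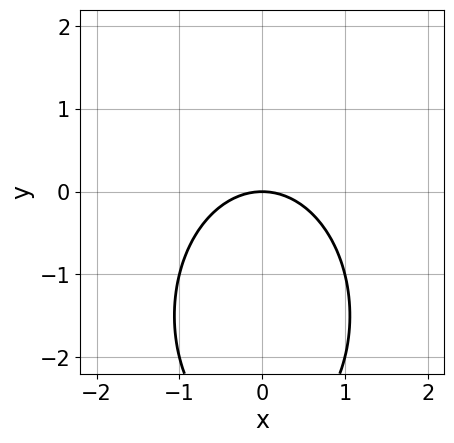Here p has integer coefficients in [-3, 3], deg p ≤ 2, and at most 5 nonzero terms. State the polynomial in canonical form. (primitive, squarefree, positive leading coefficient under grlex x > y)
2*x^2 + y^2 + 3*y

1. Degree: no degree-1 curve has this shape, so deg p = 2.
2. Symmetries: the x ↦ −x reflection is a symmetry, so x appears only in even powers.
3. Observable constraints: it meets the x-axis at x = 0 (among the integer gridlines); one y-axis crossing is at y = 0.
4. The integer polynomial consistent with all of this is the stated p.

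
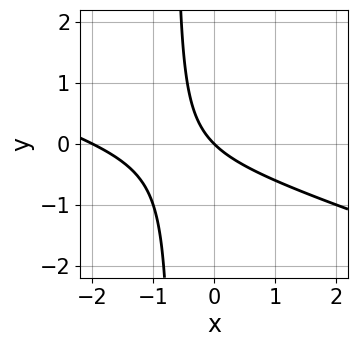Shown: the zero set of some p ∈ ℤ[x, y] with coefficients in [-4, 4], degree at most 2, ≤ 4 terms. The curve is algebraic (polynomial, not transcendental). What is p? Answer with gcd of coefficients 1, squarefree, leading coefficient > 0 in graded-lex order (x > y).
(a) deg p = 2.
(b) Reading off the gridlines: it crosses the y-axis at the gridline y = 0; among the integer gridlines, it crosses the x-axis at x ∈ {-2, 0}.
(c) Putting this together gives p.

x^2 + 3*x*y + 2*x + 2*y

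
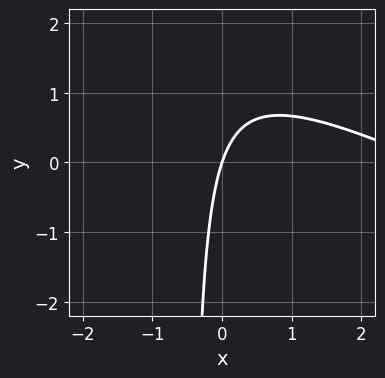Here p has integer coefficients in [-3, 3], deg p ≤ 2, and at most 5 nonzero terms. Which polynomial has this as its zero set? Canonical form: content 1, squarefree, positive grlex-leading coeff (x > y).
x^2 + 2*x*y - 3*x + y

First, degree: the shape is more complex than any degree-1 curve, so deg p = 2.
Next, observable constraints: it crosses the y-axis at the gridline y = 0; it crosses the x-axis at the gridline x = 0.
Finally, assembling these constraints gives the stated polynomial.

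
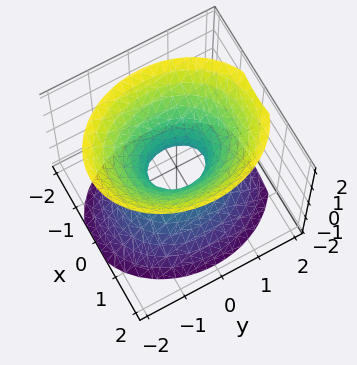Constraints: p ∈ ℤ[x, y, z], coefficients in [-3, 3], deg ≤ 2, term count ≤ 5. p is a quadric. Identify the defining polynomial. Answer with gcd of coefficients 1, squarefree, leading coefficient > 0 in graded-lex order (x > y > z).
3*x^2 + 2*y^2 - 2*z^2 - 1

Degree: an hourglass — one-sheet hyperboloid; a quadric, so deg p = 2.
Symmetries: the x ↦ −x reflection is a symmetry, so x appears only in even powers; it's symmetric under z → −z, forcing even powers of z; mirror symmetry y ↦ −y ⇒ only even powers of y.
From the visible intercepts: no z-intercept at any integer in the box.
Putting this together gives p.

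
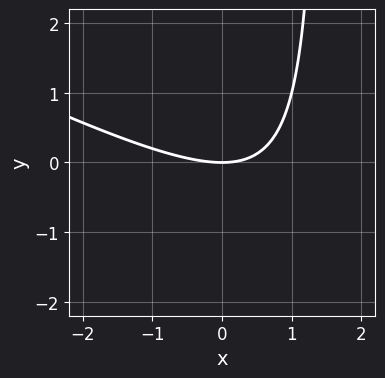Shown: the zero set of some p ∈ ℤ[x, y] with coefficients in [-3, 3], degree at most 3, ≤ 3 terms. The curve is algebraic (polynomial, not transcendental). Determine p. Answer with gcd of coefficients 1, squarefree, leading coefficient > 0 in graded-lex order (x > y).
x^2 + 2*x*y - 3*y

The degree is 2 — a generic line meets the curve in up to 2 points.
Observable constraints: it meets the x-axis at x = 0 (among the integer gridlines); it meets the y-axis at y = 0 (among the integer gridlines).
Assembling these constraints gives the stated polynomial.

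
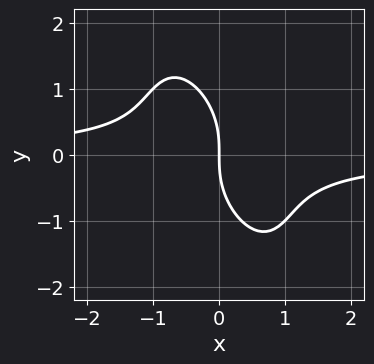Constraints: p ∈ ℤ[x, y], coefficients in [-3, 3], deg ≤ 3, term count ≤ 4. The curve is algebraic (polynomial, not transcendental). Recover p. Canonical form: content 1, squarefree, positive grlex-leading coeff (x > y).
1. deg p = 3. No degree-2 curve has this shape.
2. Reading off the gridlines: it crosses the y-axis at the gridline y = 0; one x-axis crossing is at x = 0.
3. These observations pin down the coefficients.

3*x^2*y + 2*x*y^2 + y^3 + 2*x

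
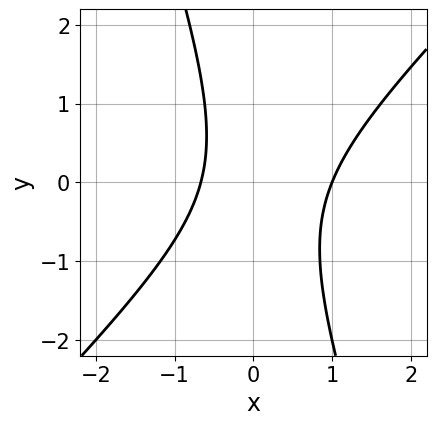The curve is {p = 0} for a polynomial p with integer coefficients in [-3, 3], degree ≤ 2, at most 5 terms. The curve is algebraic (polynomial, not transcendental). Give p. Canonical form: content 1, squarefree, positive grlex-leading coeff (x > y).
Degree: the shape is more complex than any degree-1 curve, so deg p = 2.
Observable constraints: it misses every integer gridline on the y-axis; one x-axis crossing is at x = 1.
The integer polynomial consistent with all of this is the stated p.

3*x^2 - 2*x*y - y^2 - x - 2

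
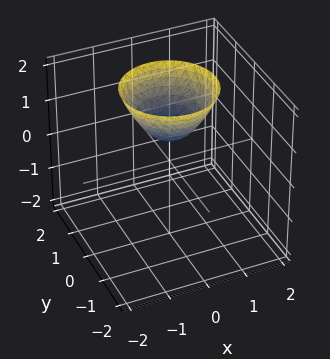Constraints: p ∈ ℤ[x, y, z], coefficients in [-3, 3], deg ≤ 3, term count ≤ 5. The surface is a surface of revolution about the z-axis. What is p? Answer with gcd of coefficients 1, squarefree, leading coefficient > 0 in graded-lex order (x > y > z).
1. deg p = 2. The shape is more complex than any degree-1 surface.
2. Symmetry: every cross-section ⟂ z is a circle, so x, y appear only via x² + y².
3. Against the integer gridlines: no x-intercept at any integer in the box; no y-intercept at any integer in the box; a circular section at z = 2 has radius between 1 and 2.
4. Fitting integer coefficients to these (and the overall shape) gives p.

3*x^2 + 3*y^2 - 3*z + 2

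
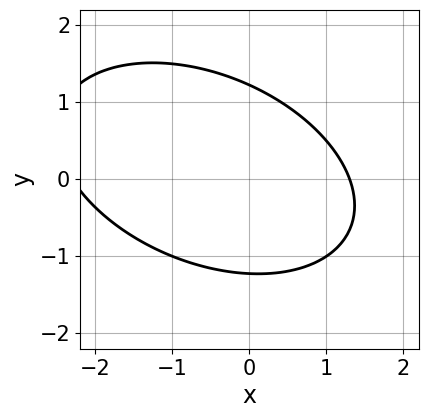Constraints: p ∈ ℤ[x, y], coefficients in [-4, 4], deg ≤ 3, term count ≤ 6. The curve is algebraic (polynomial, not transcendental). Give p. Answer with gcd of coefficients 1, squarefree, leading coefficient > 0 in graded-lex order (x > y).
x^2 + x*y + 2*y^2 + x - 3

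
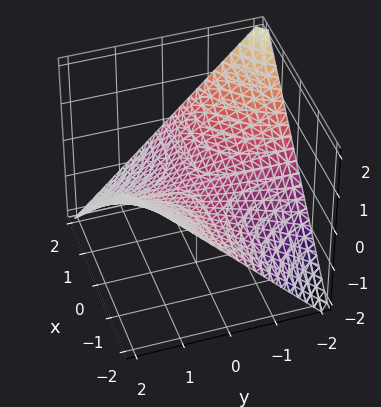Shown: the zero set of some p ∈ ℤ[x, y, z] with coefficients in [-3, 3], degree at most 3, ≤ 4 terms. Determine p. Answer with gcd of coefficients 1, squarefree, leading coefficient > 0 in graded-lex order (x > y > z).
First, deg p = 2. A saddle surface; a quadric.
Then, observable constraints: the visible x-axis segment lies entirely on the surface; every point of the y-axis in the box is on the surface; one z-axis crossing is at z = 0.
Finally, fitting integer coefficients to these (and the overall shape) gives p.

x*y + 2*z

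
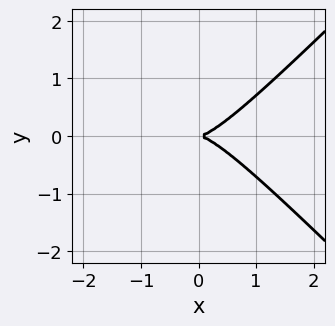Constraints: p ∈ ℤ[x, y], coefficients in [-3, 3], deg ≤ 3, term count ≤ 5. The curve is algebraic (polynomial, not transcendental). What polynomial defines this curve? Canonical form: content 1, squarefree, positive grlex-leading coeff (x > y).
(a) Degree: the shape is more complex than any degree-2 curve, so deg p = 3.
(b) Symmetries: it's symmetric under y → −y, forcing even powers of y.
(c) From the visible intercepts: one y-axis crossing is at y = 0; it crosses the x-axis at the gridline x = 0.
(d) The integer polynomial consistent with all of this is the stated p.

x^3 - x*y^2 - y^2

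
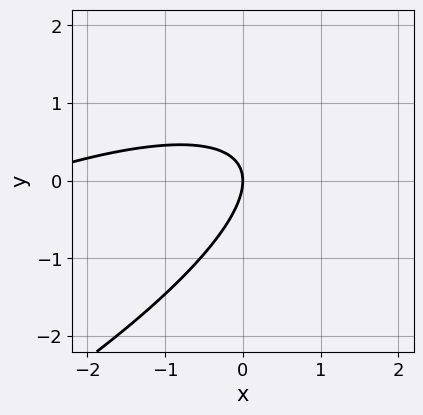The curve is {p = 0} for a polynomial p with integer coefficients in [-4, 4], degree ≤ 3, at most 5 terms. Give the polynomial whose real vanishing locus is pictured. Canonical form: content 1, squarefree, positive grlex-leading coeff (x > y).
x^2 - 3*x*y + 3*y^2 + 3*x

Degree: no degree-1 curve has this shape, so deg p = 2.
Reading off the gridlines: it crosses the x-axis at the gridline x = 0; it meets the y-axis at y = 0 (among the integer gridlines).
The integer polynomial consistent with all of this is the stated p.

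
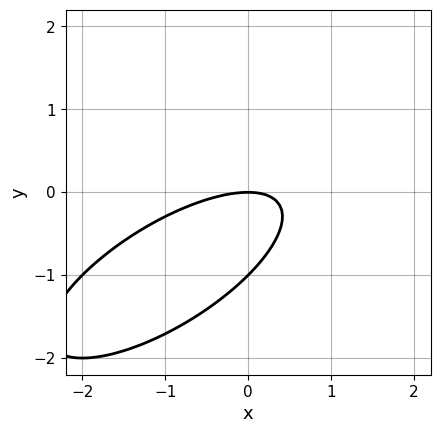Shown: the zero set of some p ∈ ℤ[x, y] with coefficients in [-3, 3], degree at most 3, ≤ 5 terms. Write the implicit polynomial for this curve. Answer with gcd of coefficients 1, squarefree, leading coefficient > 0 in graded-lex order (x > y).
1. Degree: no degree-1 curve has this shape, so deg p = 2.
2. From the visible intercepts: among the integer gridlines, it crosses the y-axis at y ∈ {-1, 0}; one x-axis crossing is at x = 0.
3. Together with the visible shape, these determine p as stated.

x^2 - 2*x*y + 2*y^2 + 2*y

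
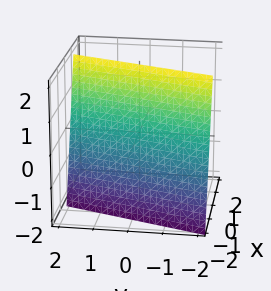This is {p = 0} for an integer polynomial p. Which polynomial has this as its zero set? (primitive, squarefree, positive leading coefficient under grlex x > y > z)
3*x - y - z + 2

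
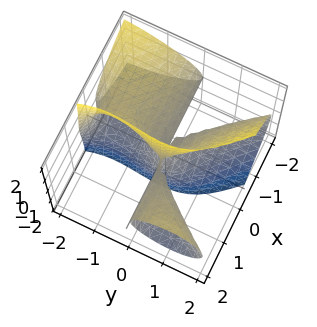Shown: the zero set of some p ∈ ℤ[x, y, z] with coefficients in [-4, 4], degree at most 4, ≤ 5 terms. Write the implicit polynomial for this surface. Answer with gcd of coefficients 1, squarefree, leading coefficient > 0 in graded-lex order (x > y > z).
2*x^2*y - 3*x*z^2 - y^3 - 2*y^2 + z^2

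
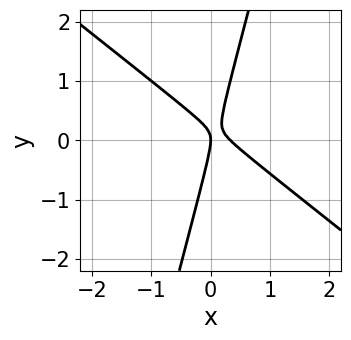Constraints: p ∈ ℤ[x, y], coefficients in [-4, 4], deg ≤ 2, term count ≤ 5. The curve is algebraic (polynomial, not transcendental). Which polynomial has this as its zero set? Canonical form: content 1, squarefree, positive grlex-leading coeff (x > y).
3*x^2 + 3*x*y - y^2 - x

(a) The degree is 2 — a generic line meets the curve in up to 2 points.
(b) Observable constraints: it crosses the y-axis at the gridline y = 0; it crosses the x-axis at the gridline x = 0.
(c) Together with the visible shape, these determine p as stated.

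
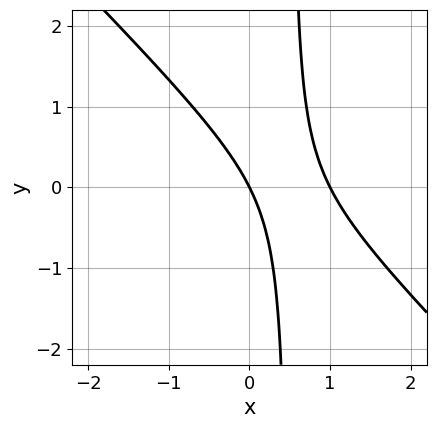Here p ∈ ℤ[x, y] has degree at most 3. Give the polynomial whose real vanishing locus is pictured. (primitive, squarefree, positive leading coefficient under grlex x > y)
First, deg p = 2.
Then, from the axis intercepts and sections: among the integer gridlines, it crosses the x-axis at x ∈ {0, 1}; one y-axis crossing is at y = 0.
Finally, solving for integer coefficients yields p as stated.

2*x^2 + 2*x*y - 2*x - y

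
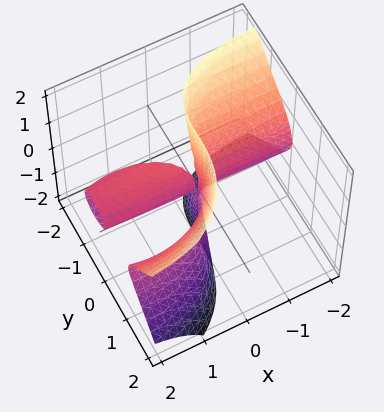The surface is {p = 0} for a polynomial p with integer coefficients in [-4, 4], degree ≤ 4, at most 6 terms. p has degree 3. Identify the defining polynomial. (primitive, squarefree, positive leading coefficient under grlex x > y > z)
x^2*y - 3*x*z^2 + 2*y^3 - 3*x*y

1. There are 2 components. They look like related sheets of one shape, so recover p as a whole.
2. Degree: a generic line meets the surface in up to 3 points, so deg p = 3.
3. Against the integer gridlines: every point of the x-axis in the box is on the surface; it crosses the y-axis at the gridline y = 0; the visible z-axis segment lies entirely on the surface.
4. Together with the visible shape, these determine p as stated.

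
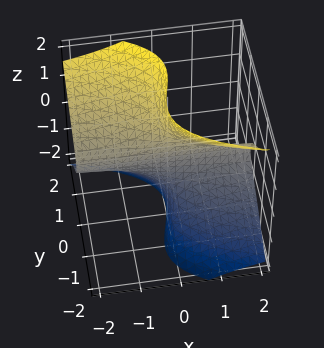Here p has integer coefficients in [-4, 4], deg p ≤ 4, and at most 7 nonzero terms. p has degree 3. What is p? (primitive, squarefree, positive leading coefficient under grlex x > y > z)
2*x*z^2 + 2*y^3 - y^2*z - y*z^2 + 3*y

deg p = 3. The shape is more complex than any degree-2 surface.
From the visible intercepts: the visible x-axis segment lies entirely on the surface; it meets the y-axis at y = 0 (among the integer gridlines); every point of the z-axis in the box is on the surface.
Matching integer coefficients to the picture gives p.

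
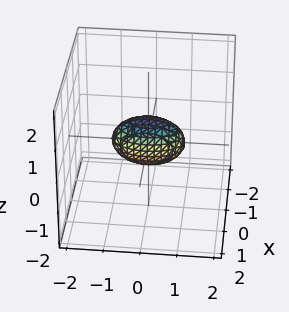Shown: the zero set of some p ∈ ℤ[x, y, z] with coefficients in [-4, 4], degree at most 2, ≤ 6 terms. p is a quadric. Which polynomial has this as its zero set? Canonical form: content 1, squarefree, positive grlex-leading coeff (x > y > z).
First, the degree is 2 — a closed, bounded, convex surface; a quadric.
Then, symmetries: mirror symmetry z ↦ −z ⇒ only even powers of z; mirror symmetry x ↦ −x ⇒ only even powers of x; the y ↦ −y reflection is a symmetry, so y appears only in even powers.
Next, from the axis intercepts and sections: the y-axis gridline crossings are at y ∈ {-1, 1}.
Finally, together with the visible shape, these determine p as stated.

3*x^2 + y^2 + 2*z^2 - 1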